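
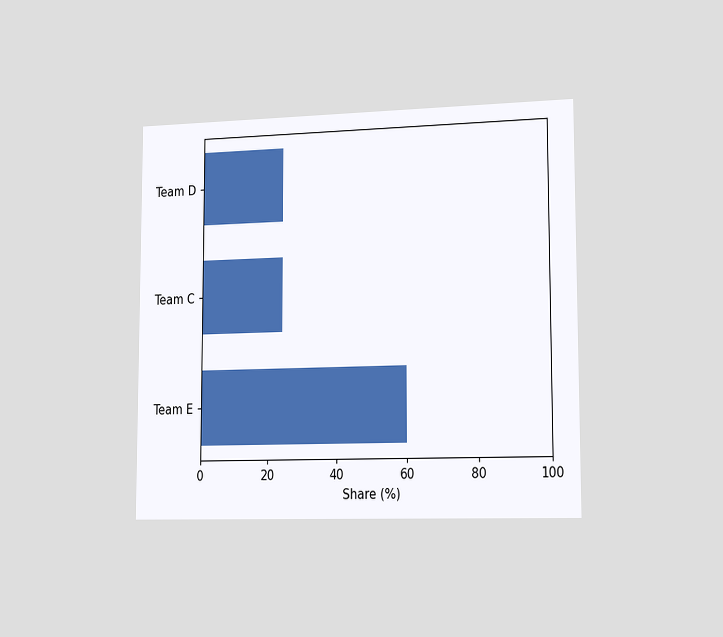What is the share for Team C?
The chart is viewed slightly from the right. Reading along the chart's x-axis, the Team C bar reaches 24%.

24%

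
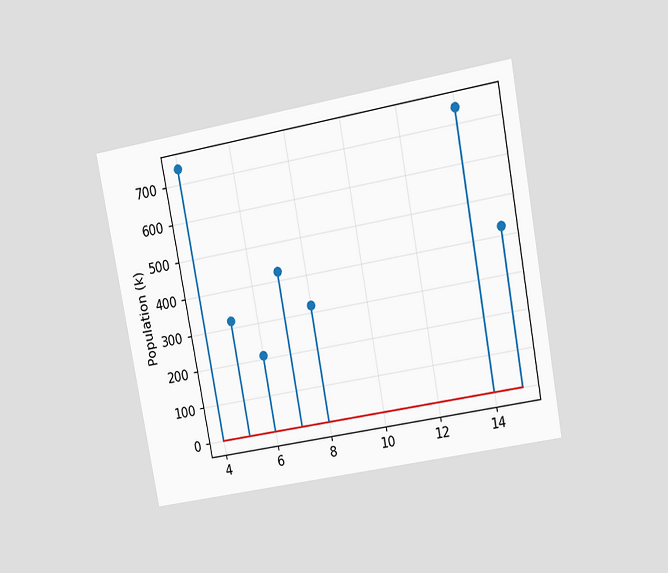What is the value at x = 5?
318k

The chart is tilted about 10° counter-clockwise and viewed at a slight angle. The stem at x=5 reaches 318k.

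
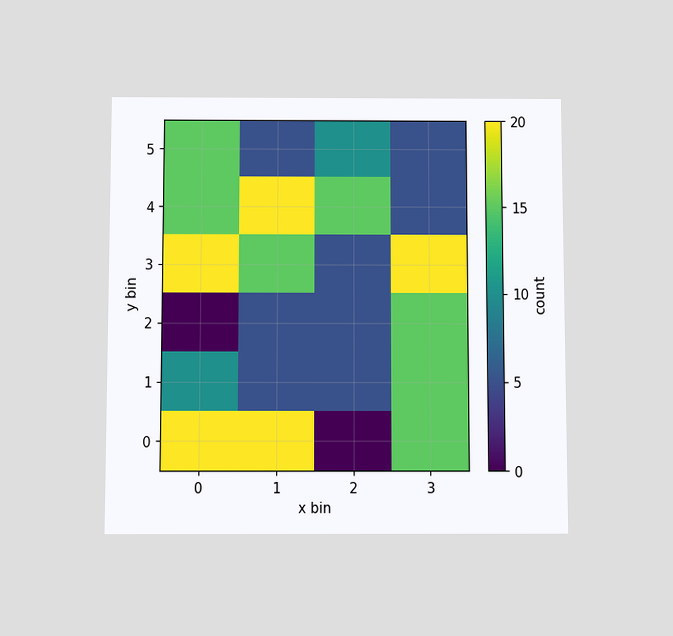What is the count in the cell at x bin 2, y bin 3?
5

The chart is viewed slightly from below. Matching the cell (2, 3) against the colorbar gives 5.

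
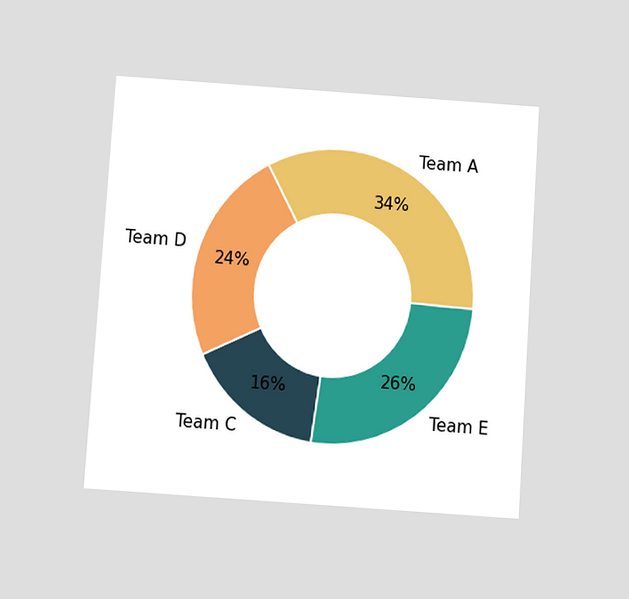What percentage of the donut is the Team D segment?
24%

The chart is tilted about 4° clockwise and viewed slightly from below. The Team D segment takes up 24% of the ring.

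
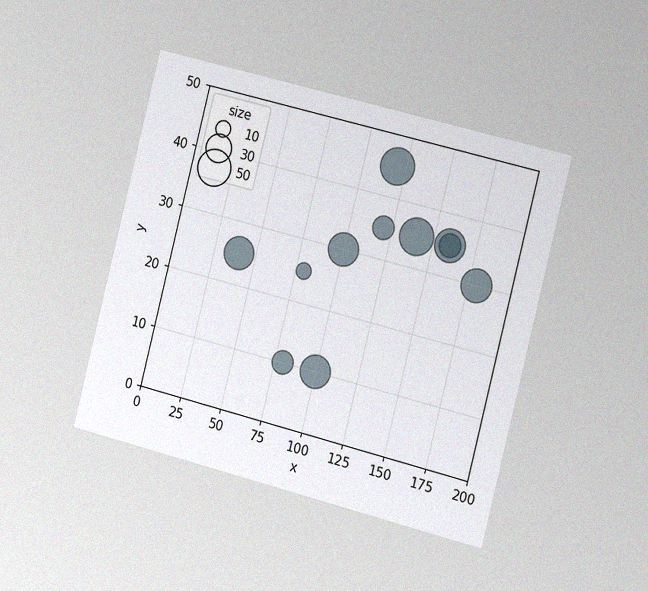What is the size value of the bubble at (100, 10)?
40

The chart is tilted about 14° clockwise and viewed slightly from the right, with some photo noise. Matching the bubble at (100, 10) against the size legend gives 40.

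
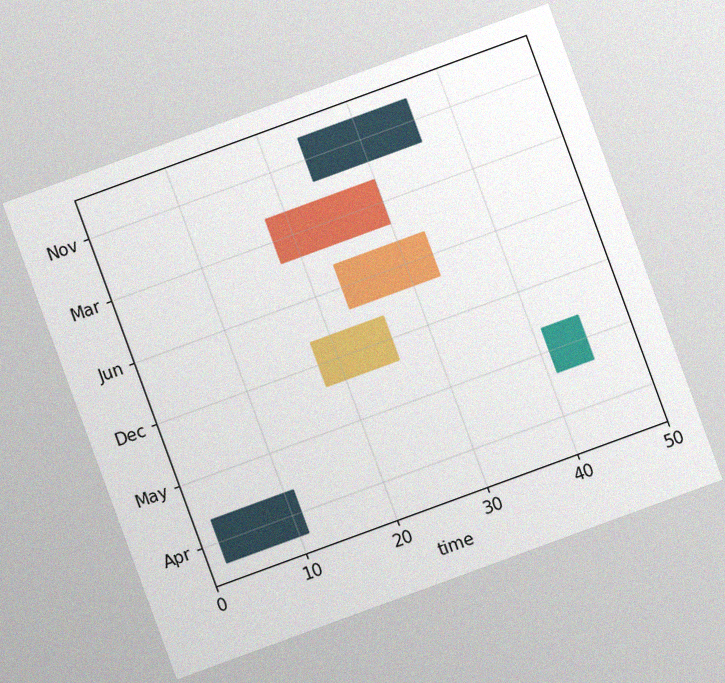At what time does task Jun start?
23

The chart is tilted about 20° counter-clockwise, with some photo noise. The Jun bar begins at t=23.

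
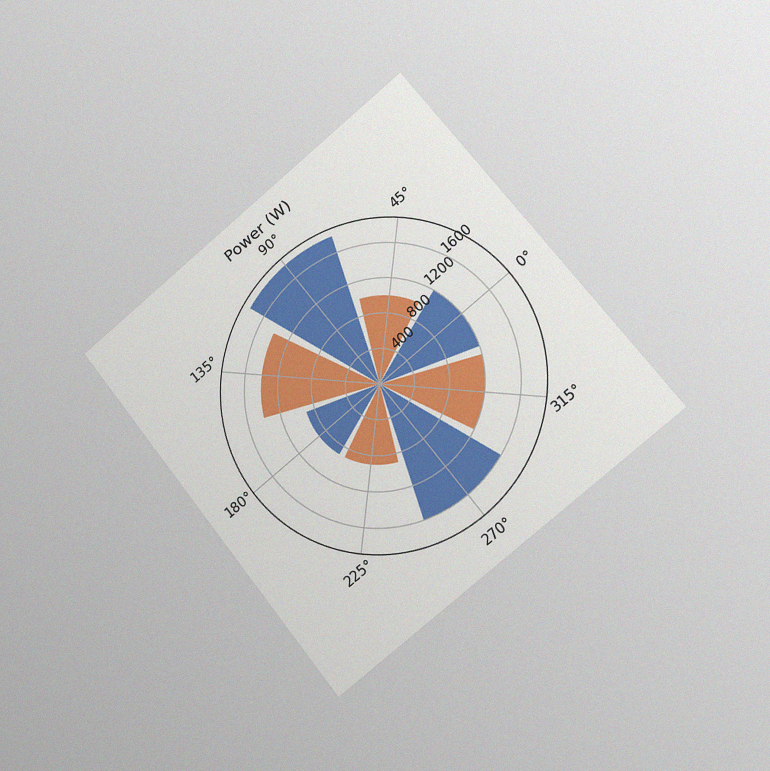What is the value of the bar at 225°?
The chart is tilted about 39° counter-clockwise and viewed slightly from the right, with some photo noise. The bar at 225° reaches 900W on the radial axis.

900W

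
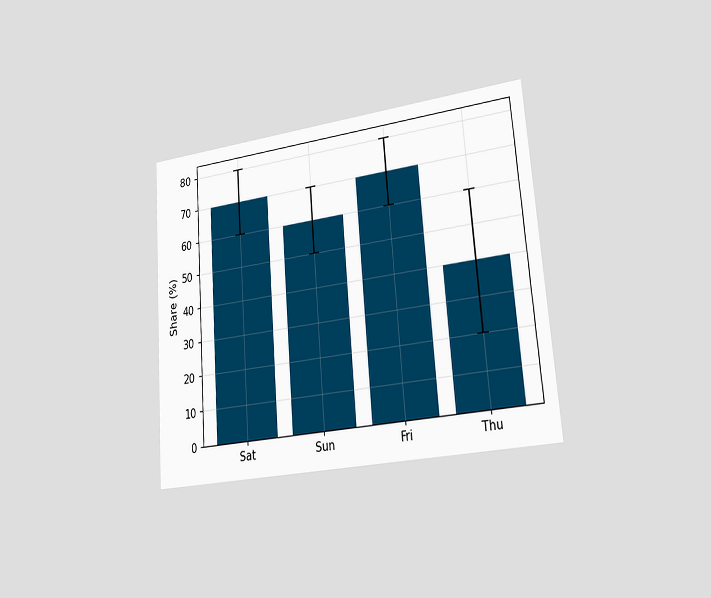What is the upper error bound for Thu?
The chart is tilted about 4° counter-clockwise and viewed slightly from the right. The Thu bar's upper whisker reaches 60%.

60%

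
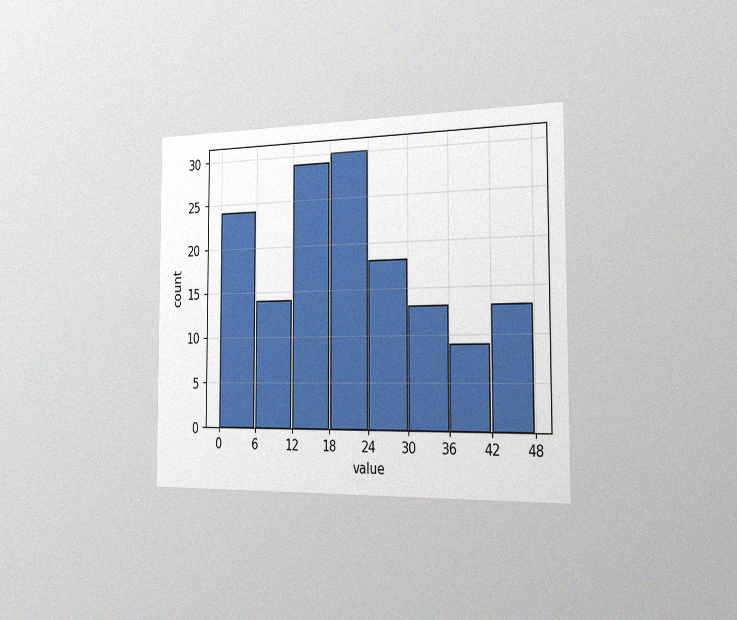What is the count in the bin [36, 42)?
The chart is viewed slightly from the right, with some photo noise. The [36, 42) bin has height 9.

9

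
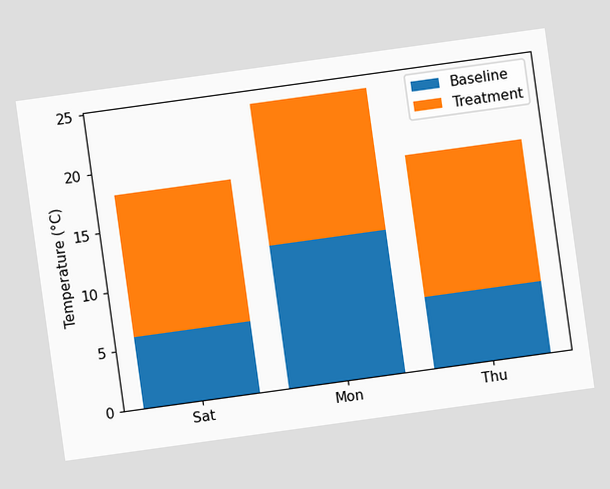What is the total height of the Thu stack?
18°C

The chart is tilted about 8° counter-clockwise. The Thu stack's top reaches 18°C on the y-axis.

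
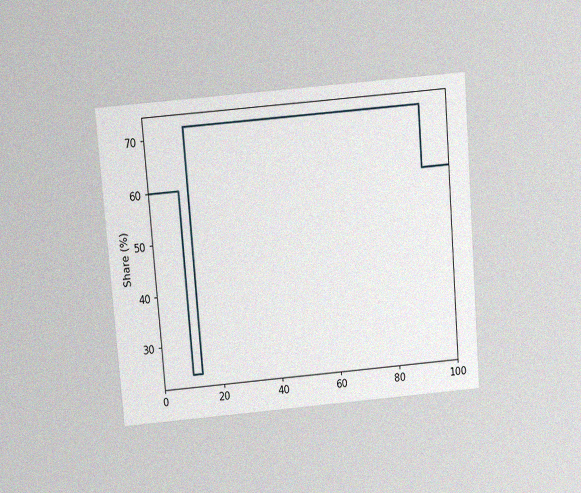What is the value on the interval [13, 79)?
72%

The chart is tilted about 5° counter-clockwise and viewed slightly from above, with some photo noise. On [13, 79) the step sits at 72%.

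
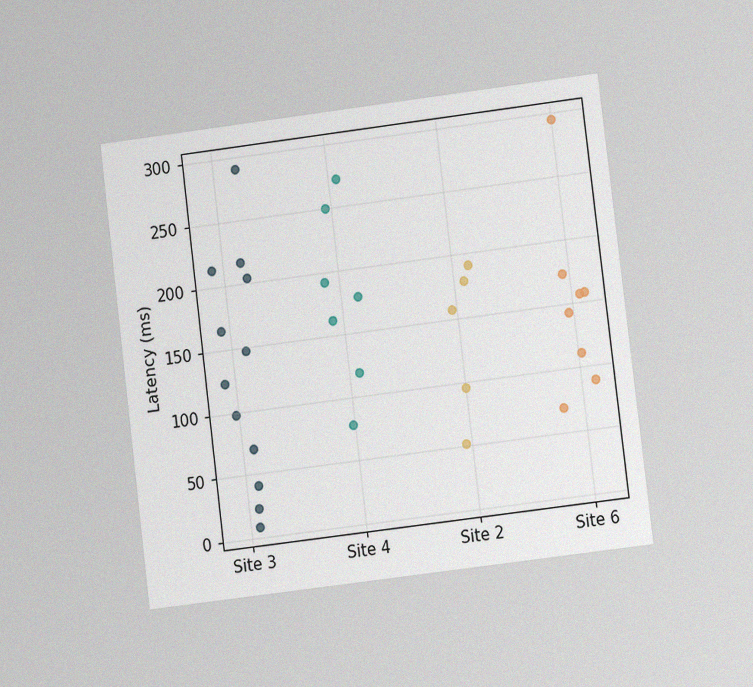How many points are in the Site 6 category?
8

The chart is tilted about 7° counter-clockwise and viewed at a slight angle, with some photo noise. Counting the markers in the Site 6 column gives 8.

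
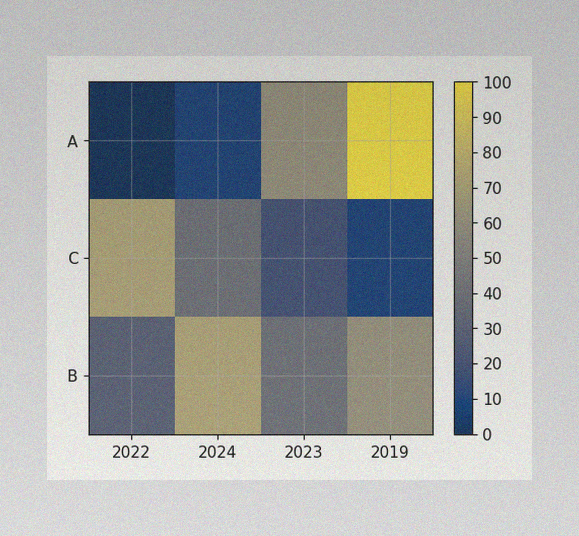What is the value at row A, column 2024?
10

The image has some photo noise and uneven lighting. Matching cell (A, 2024) against the colorbar gives 10.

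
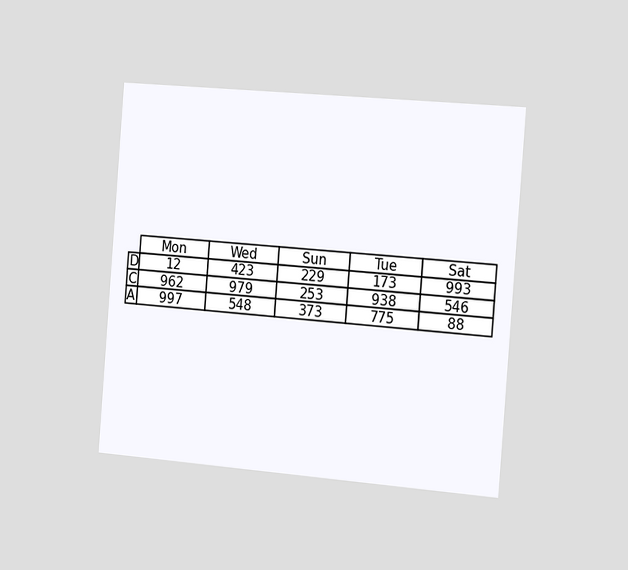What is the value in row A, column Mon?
The chart is tilted about 5° clockwise and viewed slightly from the right. The (A, Mon) cell reads 997.

997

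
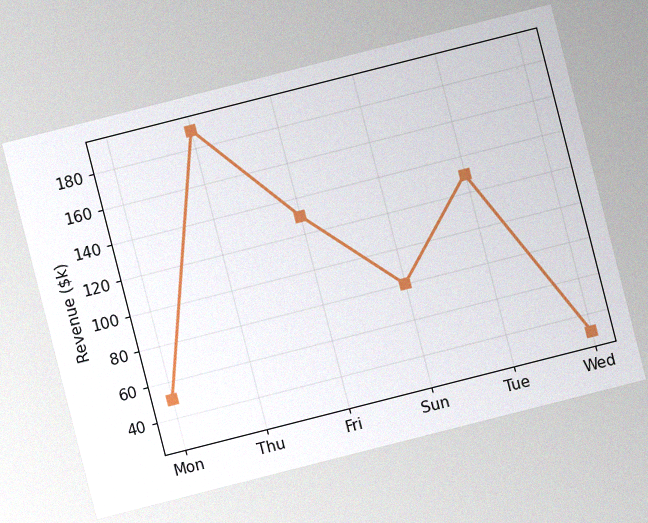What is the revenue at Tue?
The chart is tilted about 14° counter-clockwise, with some photo noise. At Tue, the line is at $130k.

$130k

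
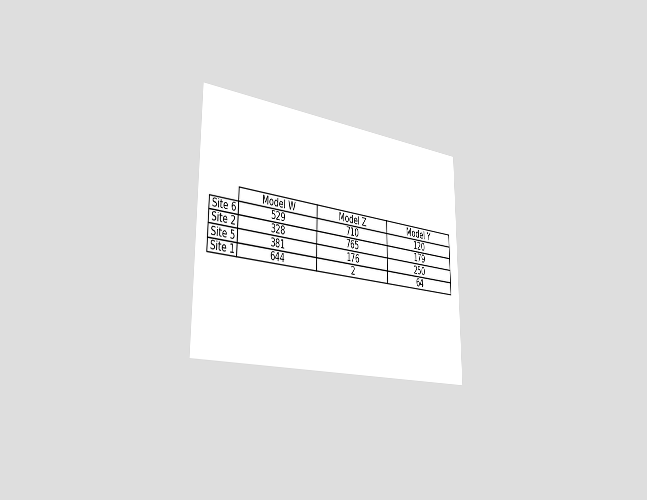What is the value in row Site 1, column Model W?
644

The chart is viewed slightly from the left. The (Site 1, Model W) cell reads 644.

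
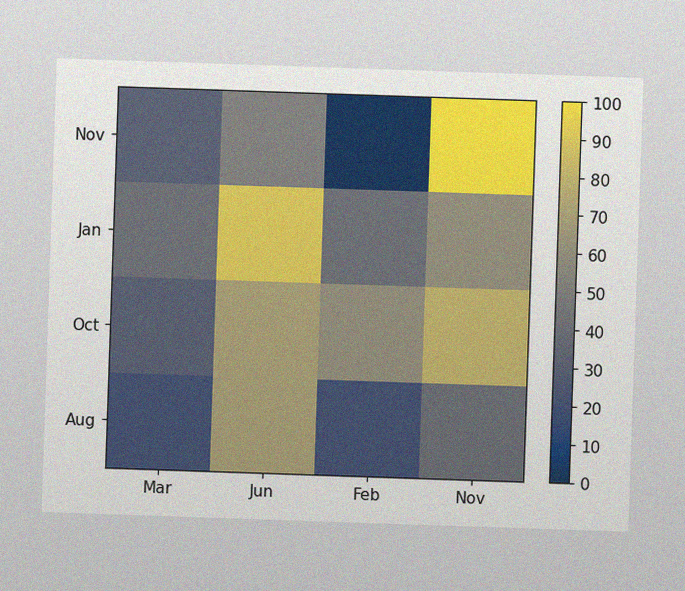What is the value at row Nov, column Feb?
0

The image has some photo noise and uneven lighting. Matching cell (Nov, Feb) against the colorbar gives 0.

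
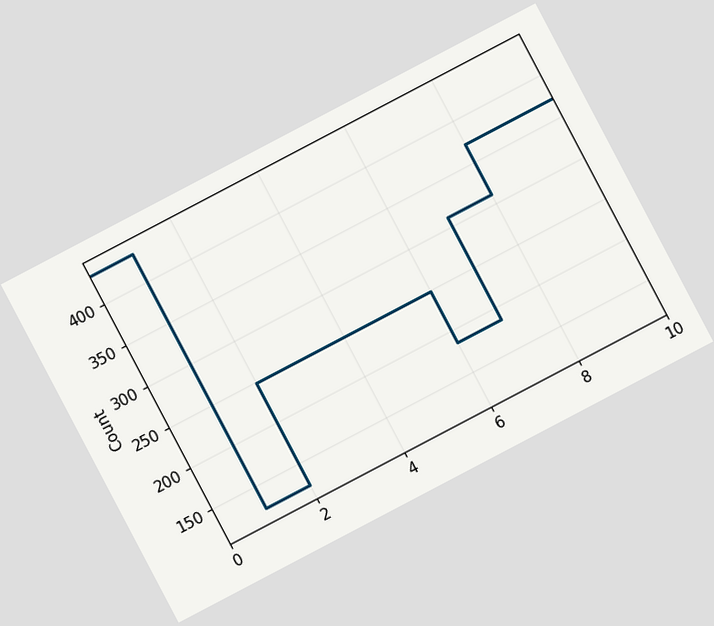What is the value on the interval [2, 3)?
248

The chart is tilted about 28° counter-clockwise. On [2, 3) the step sits at 248.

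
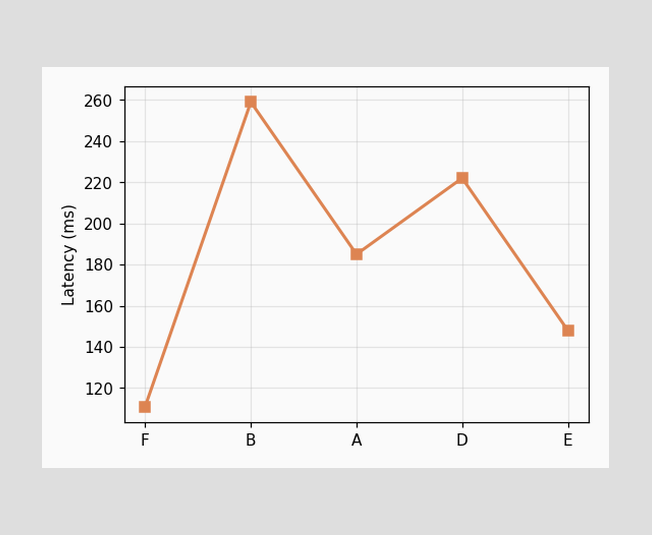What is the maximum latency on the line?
259ms

The highest point is at B, and reading across to the y-axis gives 259ms.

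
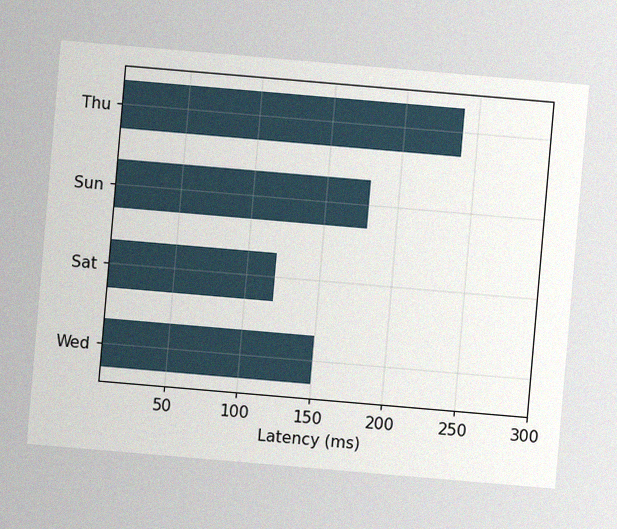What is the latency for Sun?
180ms

The chart is tilted about 5° clockwise, with some photo noise. Reading along the chart's x-axis, the Sun bar reaches 180ms.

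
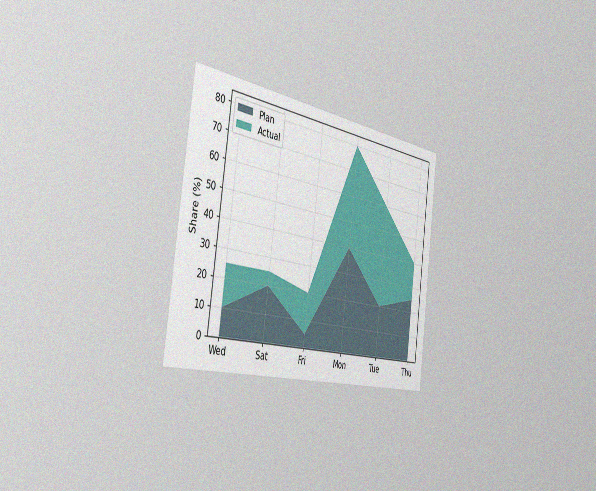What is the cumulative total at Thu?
The chart is tilted about 8° clockwise and viewed slightly from the left, with some photo noise. The stacked total at Thu reaches 40%.

40%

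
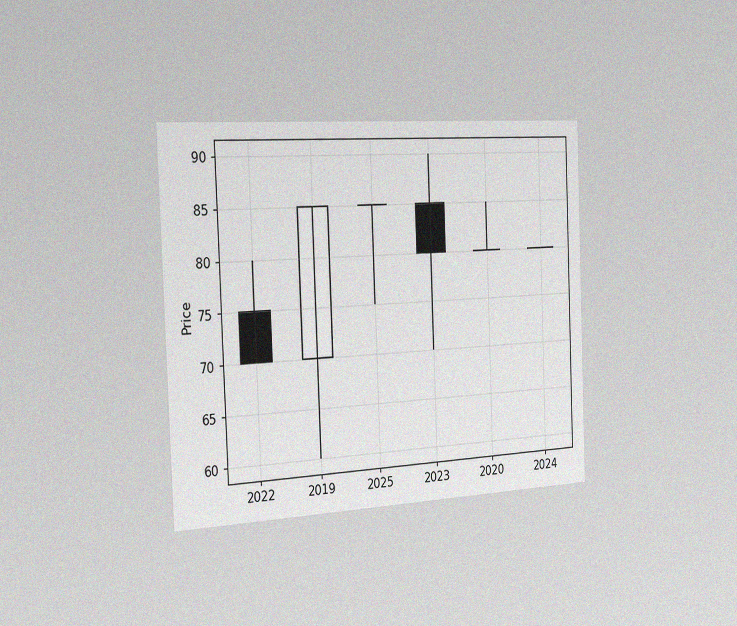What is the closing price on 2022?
The chart is tilted about 2° counter-clockwise and viewed slightly from the left, with some photo noise. The 2022 candle closes at 70.

70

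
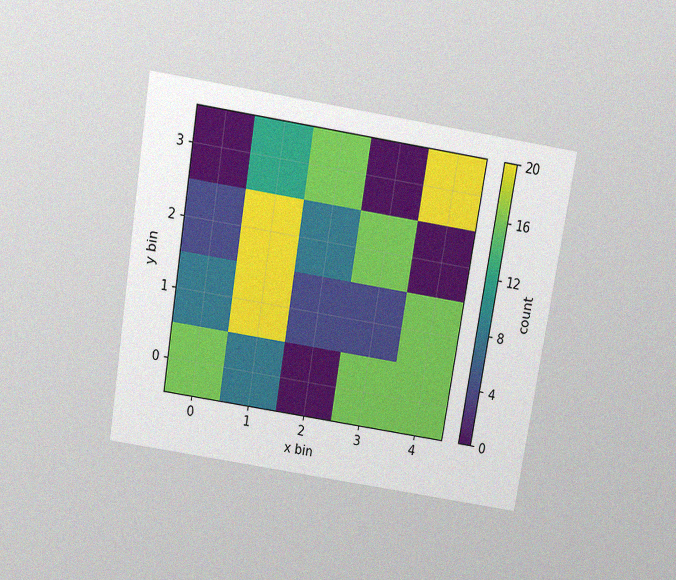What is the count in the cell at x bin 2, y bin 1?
The chart is tilted about 9° clockwise and viewed slightly from above, with some photo noise. Matching the cell (2, 1) against the colorbar gives 4.

4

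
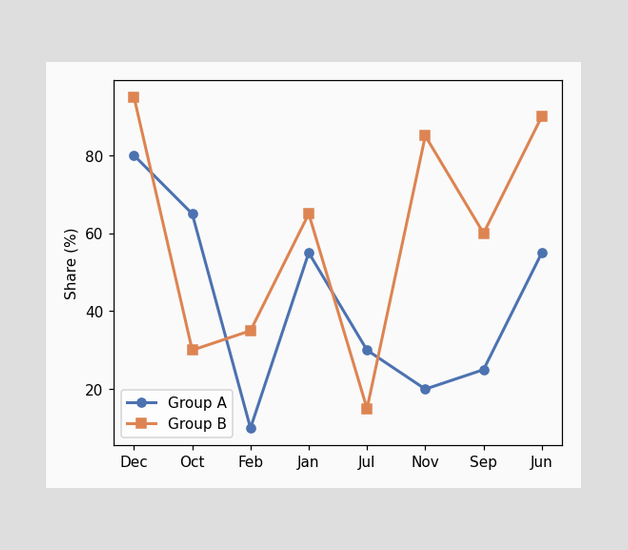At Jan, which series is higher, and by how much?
At Jan, Group B sits above the other line by 10%.

Group B, by 10%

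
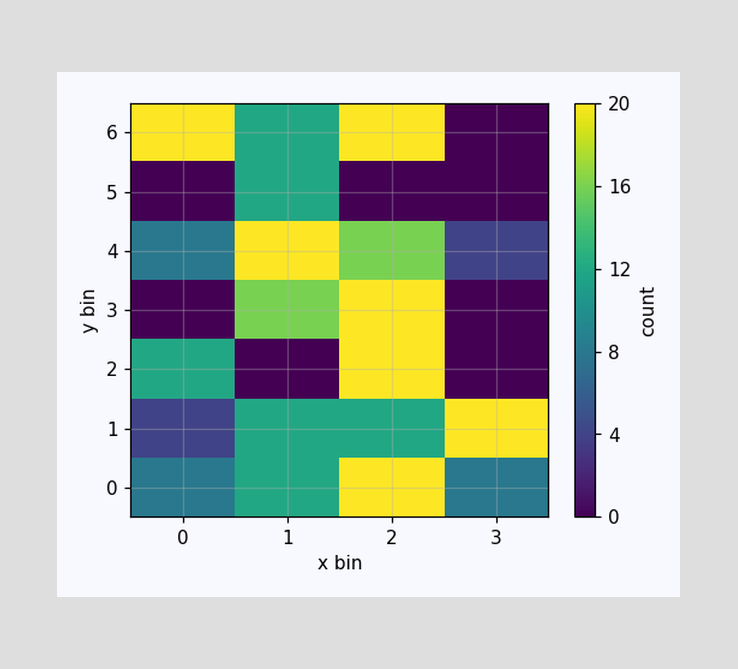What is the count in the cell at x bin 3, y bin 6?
Matching the cell (3, 6) against the colorbar gives 0.

0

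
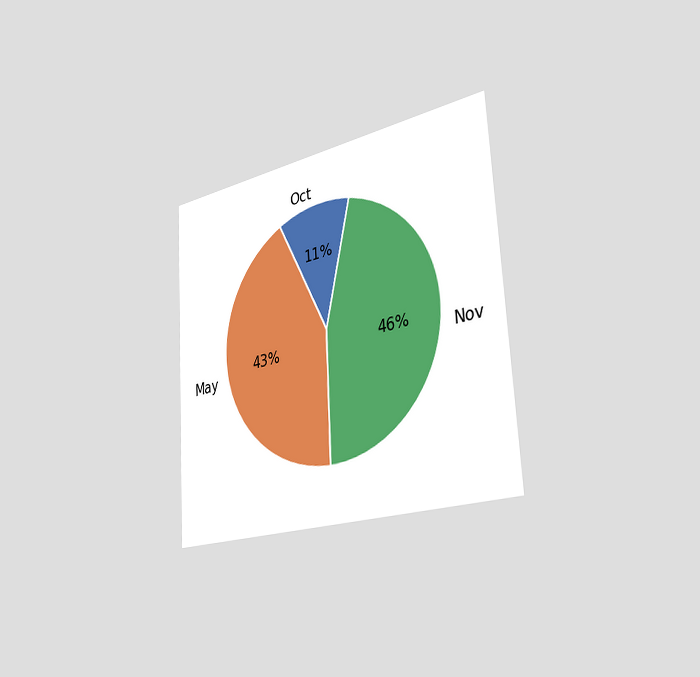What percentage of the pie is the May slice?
The chart is tilted about 3° counter-clockwise and viewed slightly from the right. The May slice takes up 43% of the pie.

43%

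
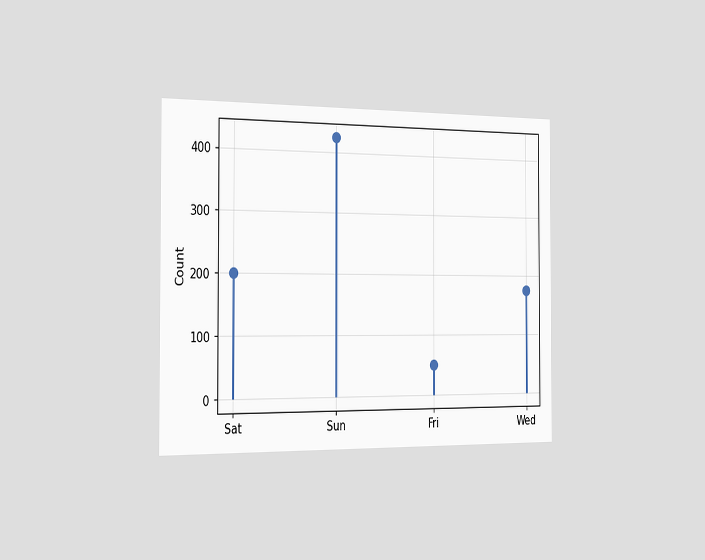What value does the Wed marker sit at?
175

The chart is viewed slightly from the left. The Wed marker sits at 175.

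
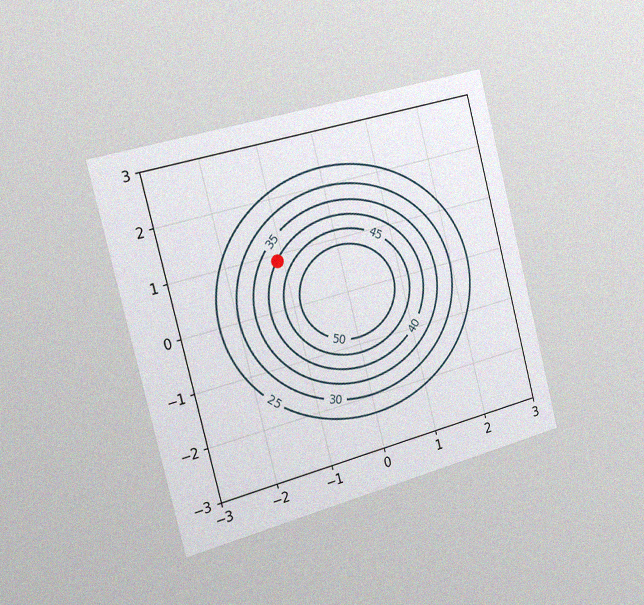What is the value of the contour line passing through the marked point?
40

The chart is tilted about 14° counter-clockwise and viewed slightly from the left, with some photo noise. The marked point sits on the contour labelled 40.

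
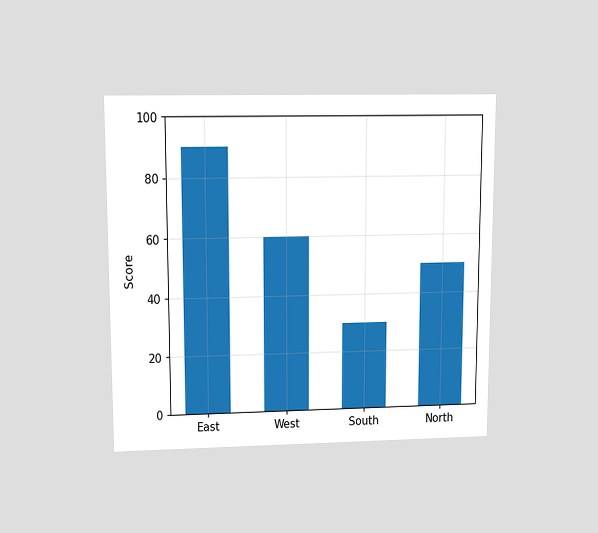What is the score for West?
60

The chart is viewed slightly from above. Reading along the chart's y-axis, the West bar reaches 60.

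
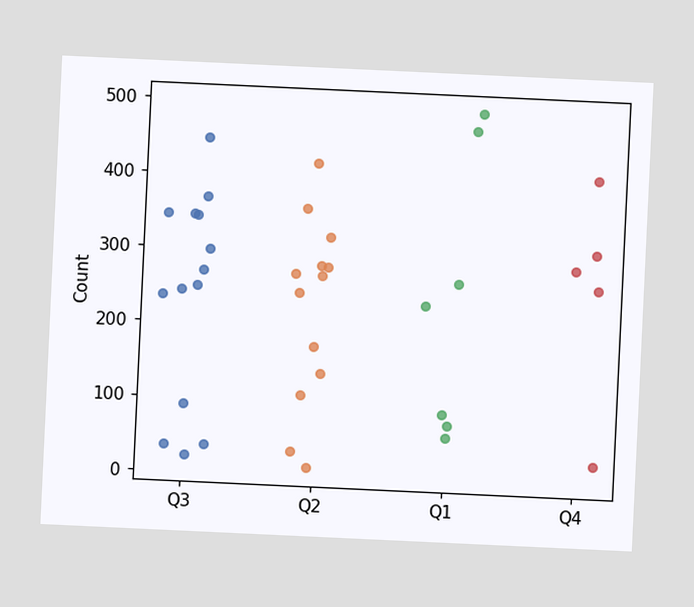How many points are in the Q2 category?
The chart is tilted about 3° clockwise. Counting the markers in the Q2 column gives 13.

13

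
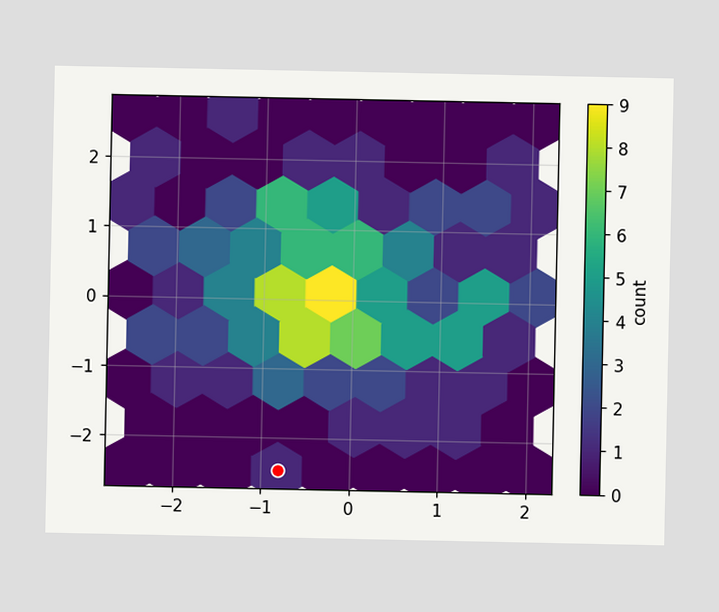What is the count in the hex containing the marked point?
The marked hex reads 1 on the colorbar.

1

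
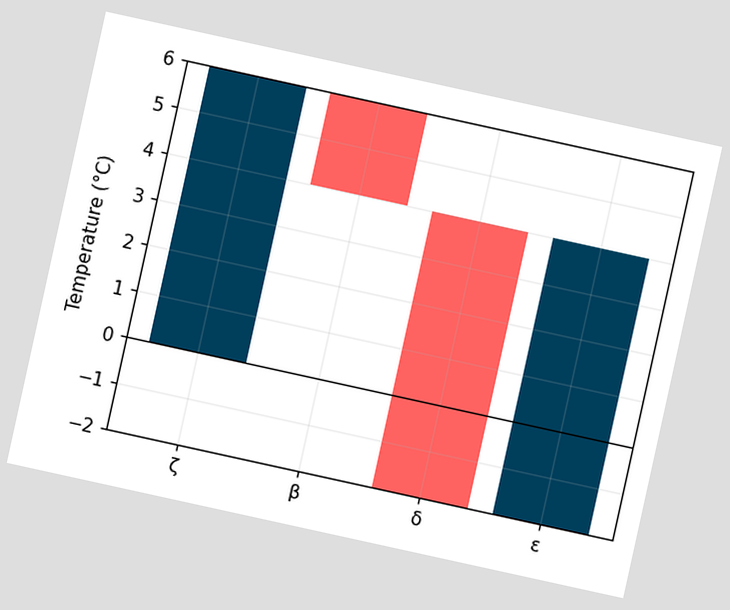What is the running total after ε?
4°C

The chart is tilted about 12° clockwise. After ε the running total reaches 4°C.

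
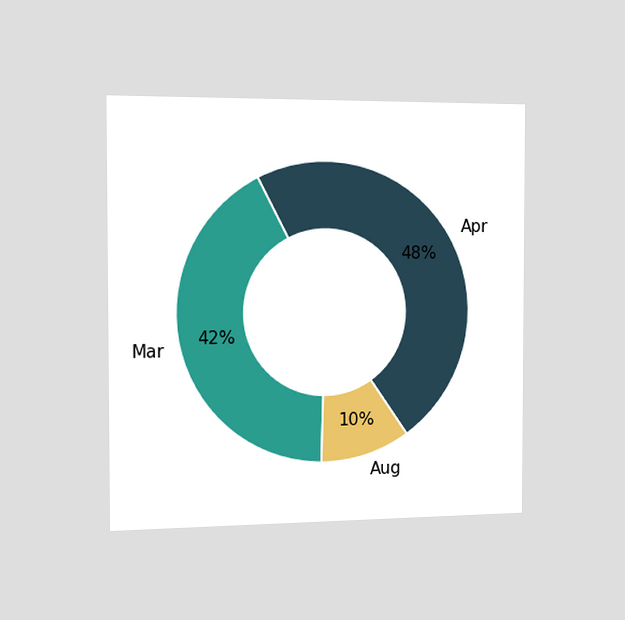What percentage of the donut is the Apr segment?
The chart is viewed slightly from the left. The Apr segment takes up 48% of the ring.

48%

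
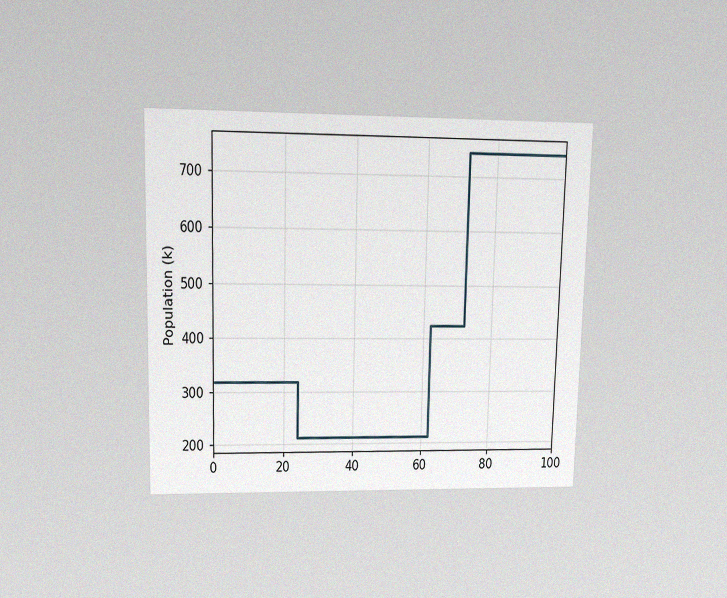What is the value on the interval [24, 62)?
212k

The chart is viewed at a slight angle, with some photo noise. On [24, 62) the step sits at 212k.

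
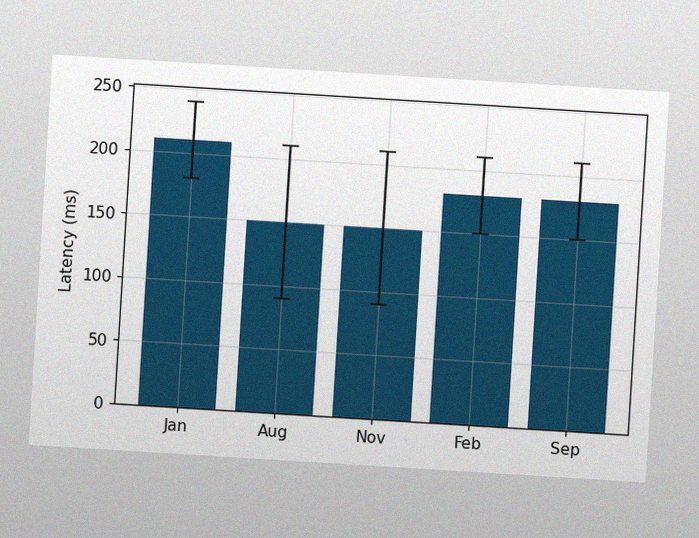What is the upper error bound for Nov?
The chart is tilted about 4° clockwise, with some photo noise. The Nov bar's upper whisker reaches 210ms.

210ms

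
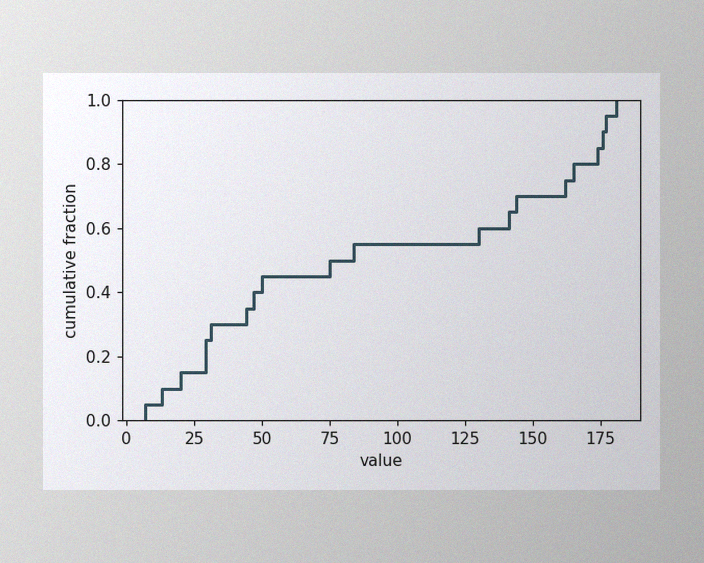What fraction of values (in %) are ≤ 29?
The image has some photo noise and uneven lighting. At x=29 the ECDF step is at 25%.

25%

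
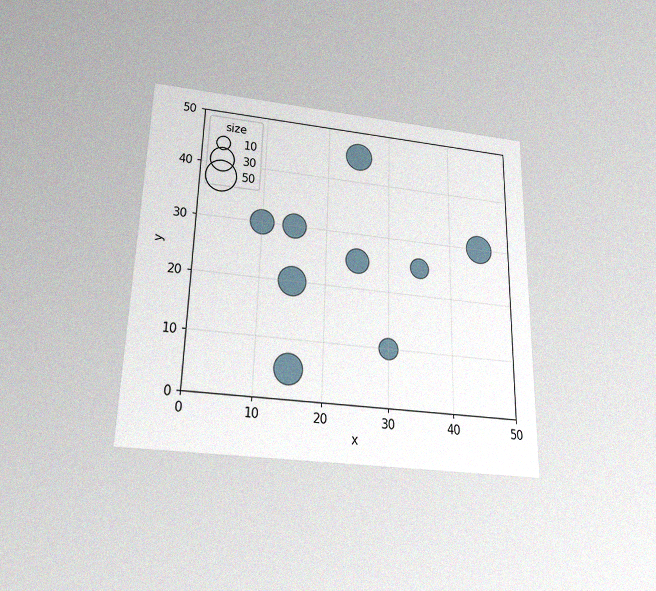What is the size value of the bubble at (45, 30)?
The chart is viewed slightly from below, with some photo noise. Matching the bubble at (45, 30) against the size legend gives 40.

40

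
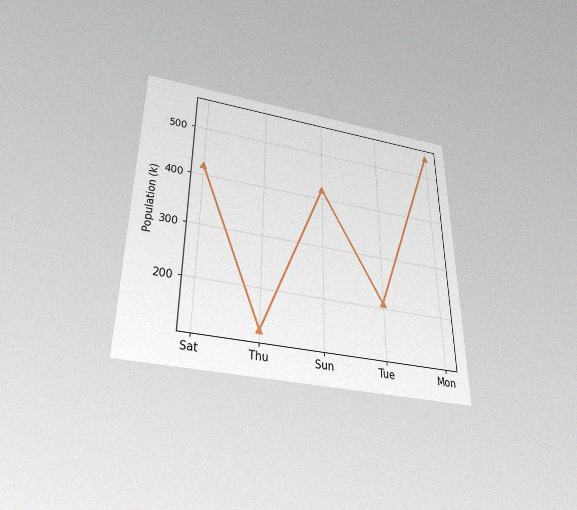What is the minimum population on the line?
The chart is viewed slightly from below, with some photo noise. The lowest point is at Thu, and reading across to the y-axis gives 126k.

126k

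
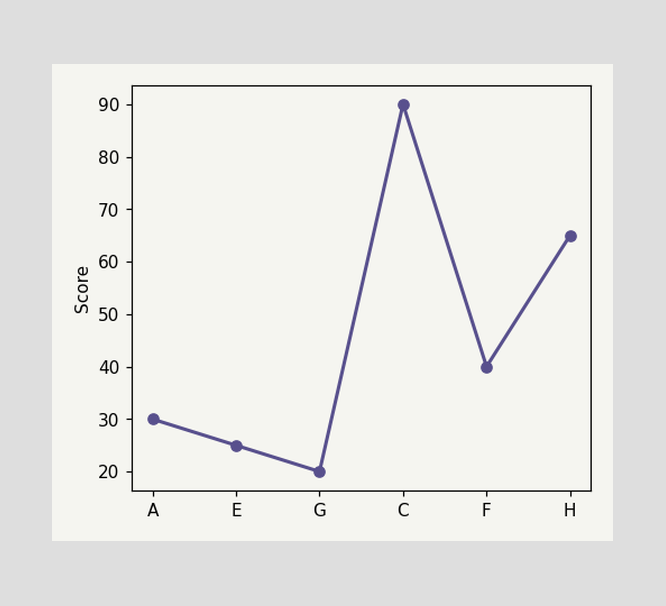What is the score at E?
25

At E, the line is at 25.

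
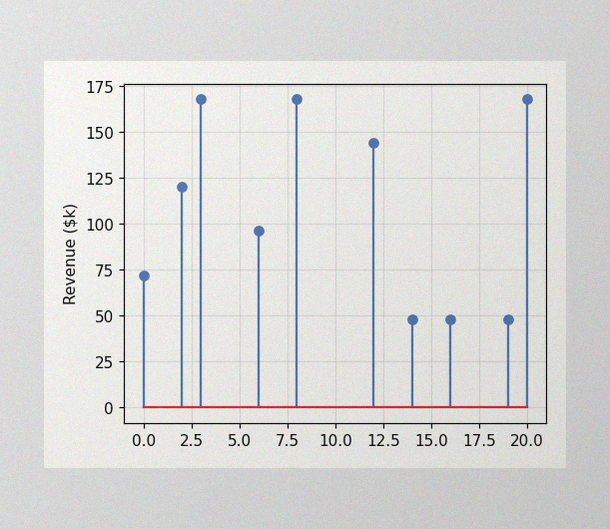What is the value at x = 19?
The image has some photo noise and uneven lighting. The stem at x=19 reaches $48k.

$48k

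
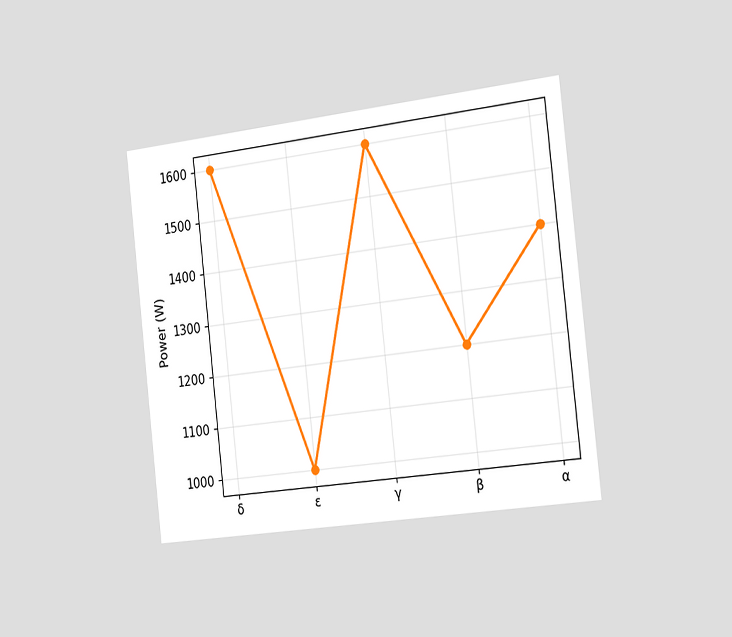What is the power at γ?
The chart is tilted about 6° counter-clockwise and viewed slightly from the right. At γ, the line is at 1600W.

1600W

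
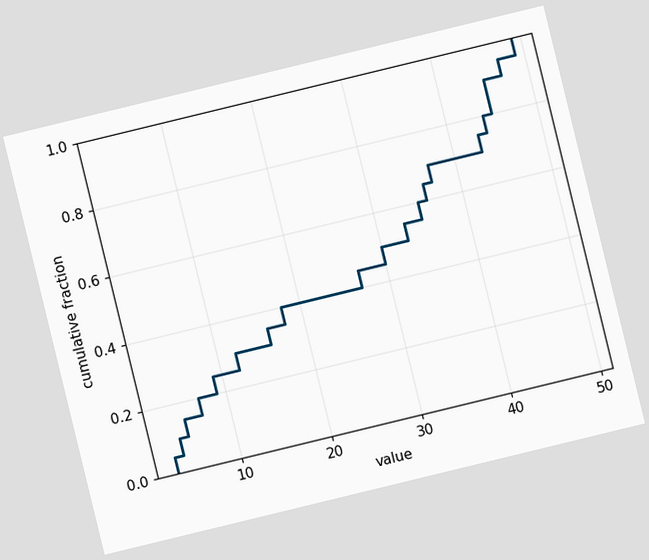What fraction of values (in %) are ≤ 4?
The chart is tilted about 14° counter-clockwise. At x=4 the ECDF step is at 10%.

10%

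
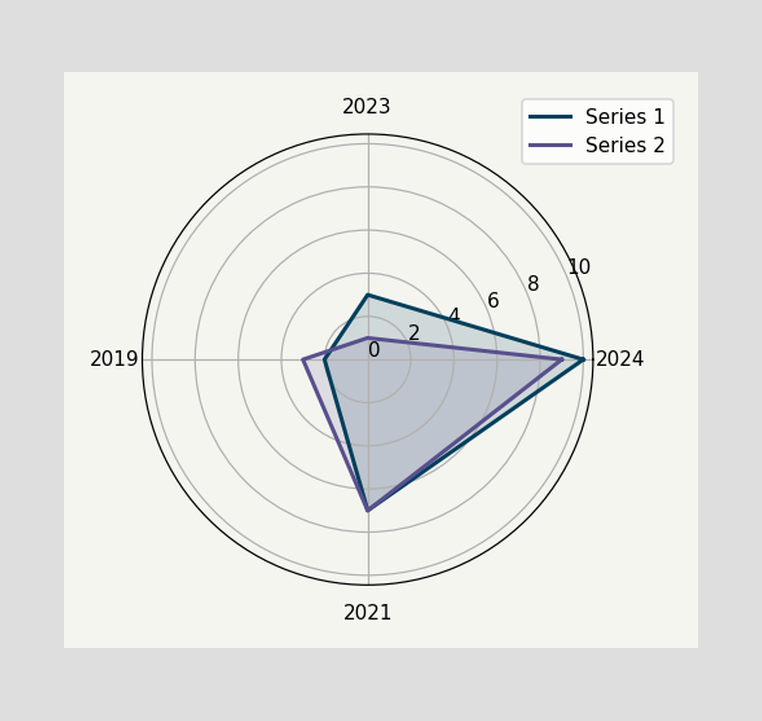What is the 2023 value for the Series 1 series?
On the 2023 axis, Series 1 reaches 3.

3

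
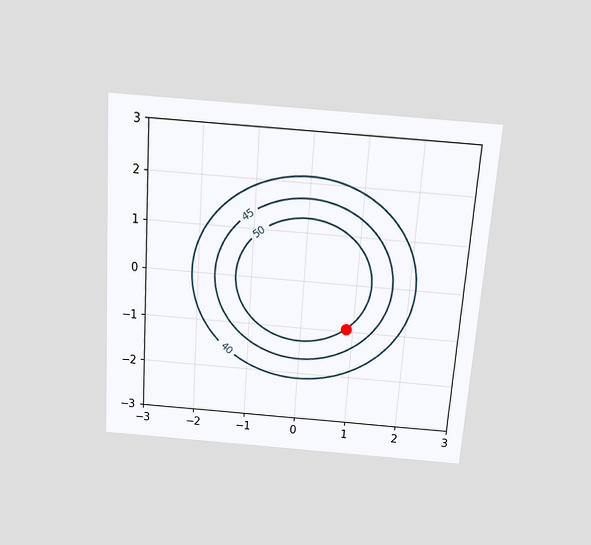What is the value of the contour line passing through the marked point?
50

The chart is tilted about 4° clockwise and viewed slightly from above. The marked point sits on the contour labelled 50.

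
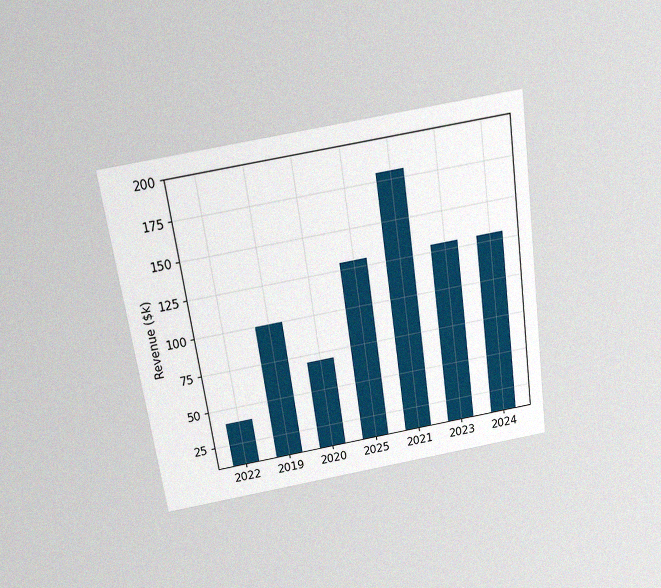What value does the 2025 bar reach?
The chart is tilted about 8° counter-clockwise and viewed slightly from above, with some photo noise. Reading along the chart's y-axis, the 2025 bar reaches $130k.

$130k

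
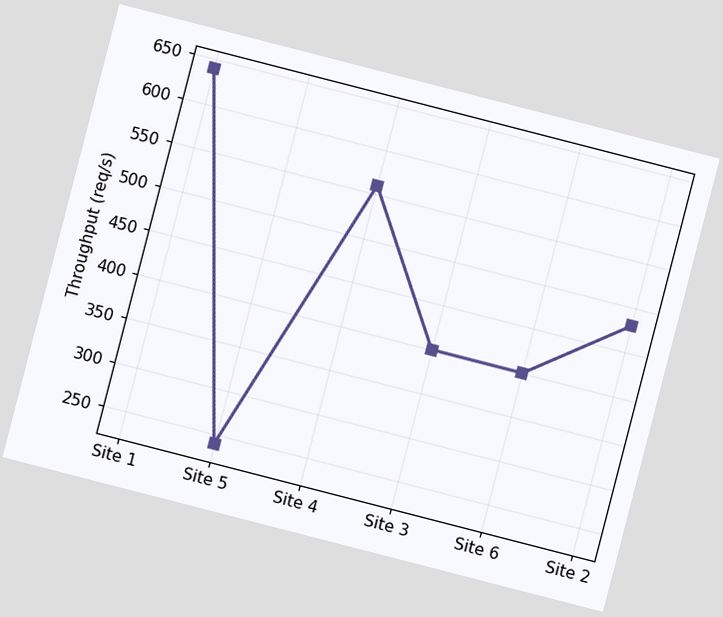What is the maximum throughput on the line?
The chart is tilted about 14° clockwise. The highest point is at Site 1, and reading across to the y-axis gives 640req/s.

640req/s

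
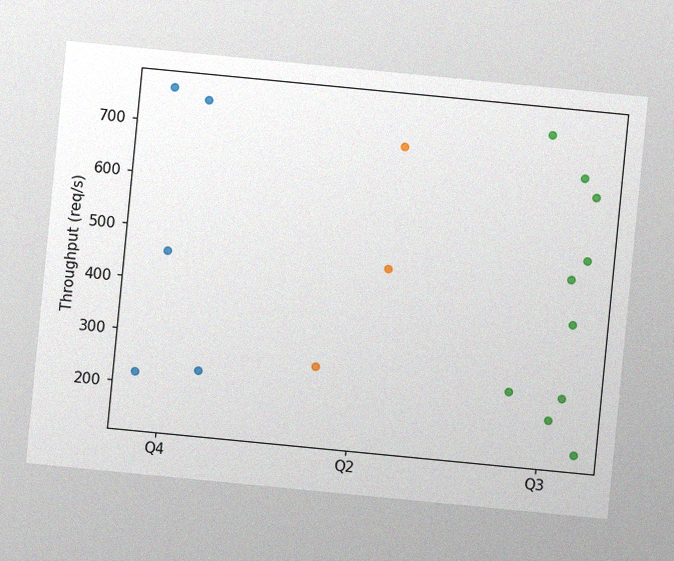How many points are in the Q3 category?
10

The chart is tilted about 6° clockwise, with some photo noise. Counting the markers in the Q3 column gives 10.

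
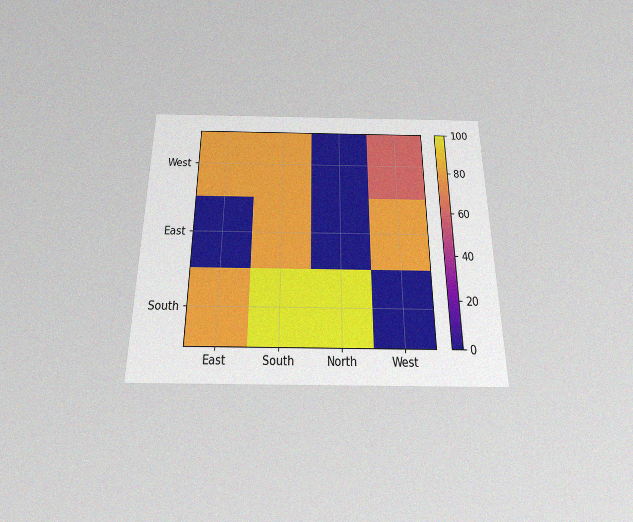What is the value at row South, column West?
The chart is viewed slightly from below, with some photo noise. Matching cell (South, West) against the colorbar gives 0.

0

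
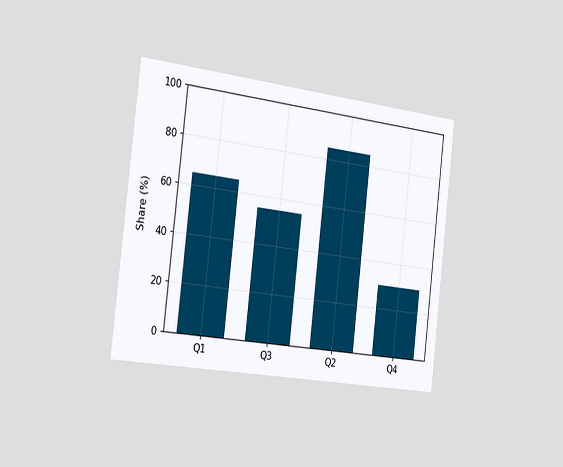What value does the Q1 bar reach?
65%

The chart is tilted about 7° clockwise and viewed slightly from the left. Reading along the chart's y-axis, the Q1 bar reaches 65%.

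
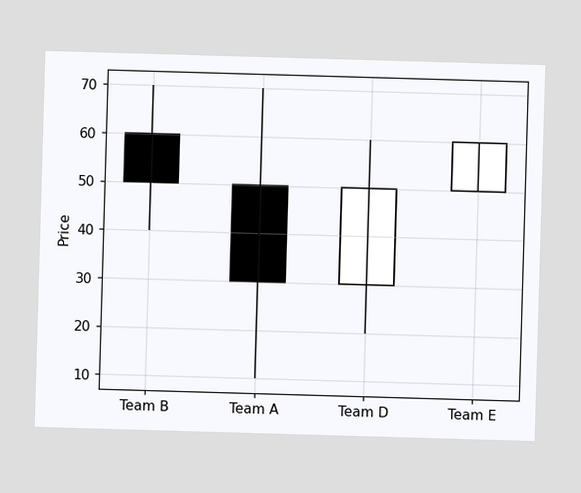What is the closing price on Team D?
The Team D candle closes at 50.

50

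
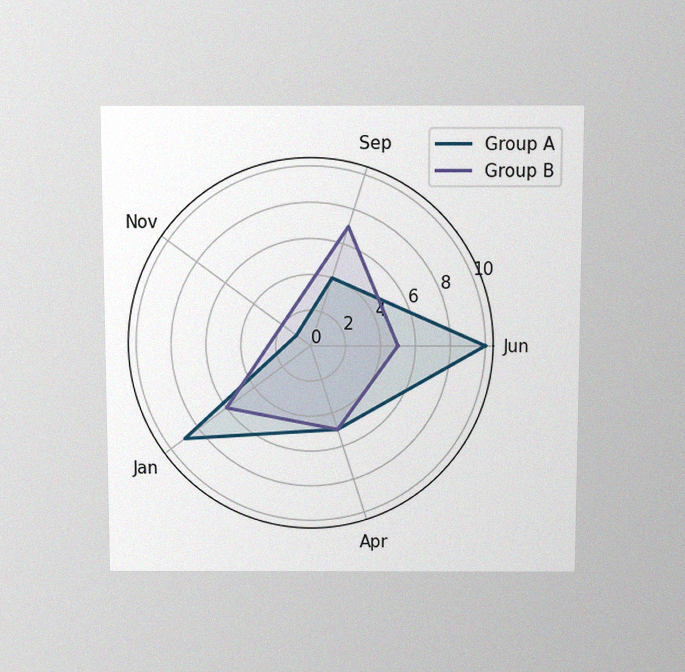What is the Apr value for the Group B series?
5

The chart is viewed slightly from above, with some photo noise. On the Apr axis, Group B reaches 5.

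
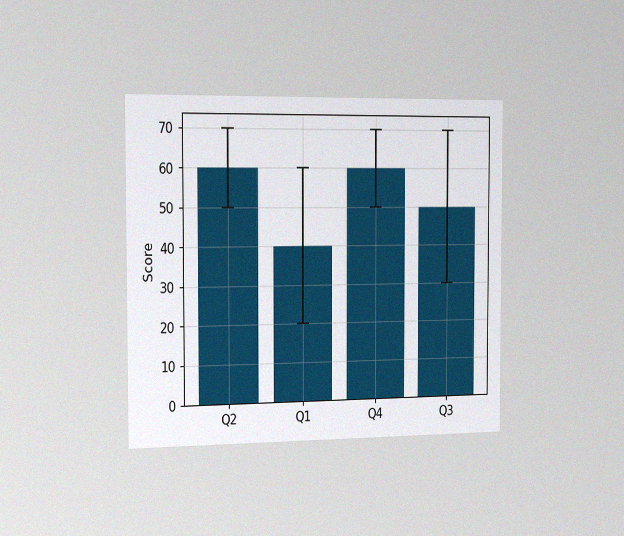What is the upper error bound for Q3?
70

The chart is viewed slightly from the left, with some photo noise. The Q3 bar's upper whisker reaches 70.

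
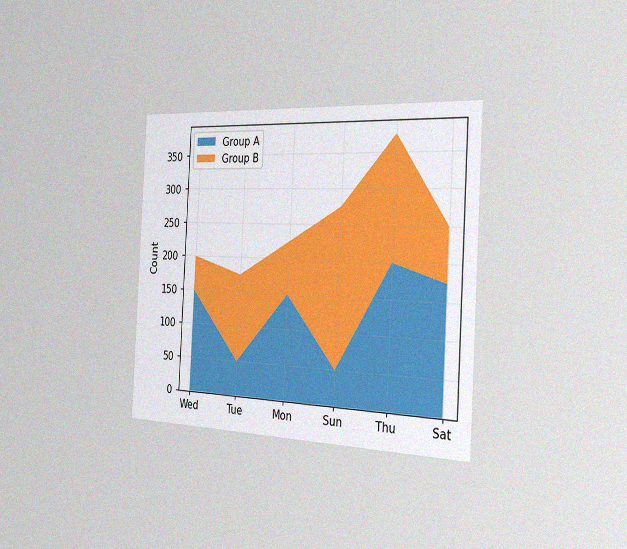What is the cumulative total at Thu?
375

The chart is tilted about 3° clockwise and viewed slightly from the right, with some photo noise. The stacked total at Thu reaches 375.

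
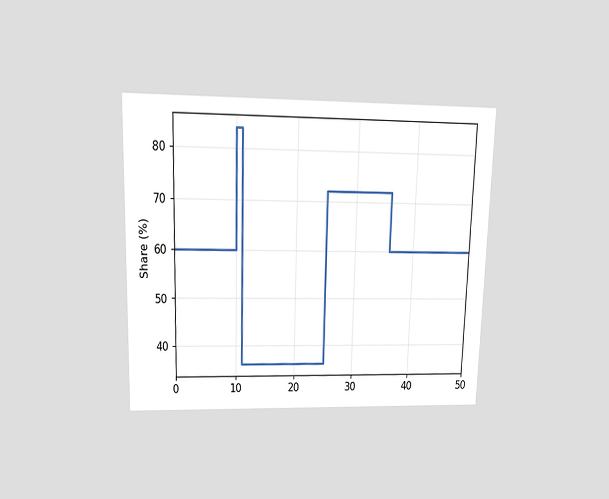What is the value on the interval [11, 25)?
The chart is viewed slightly from above. On [11, 25) the step sits at 36%.

36%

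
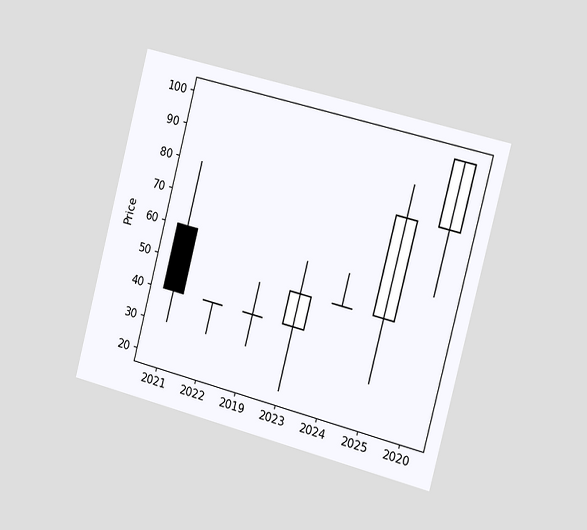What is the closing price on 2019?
The chart is tilted about 14° clockwise and viewed slightly from the right. The 2019 candle closes at 40.

40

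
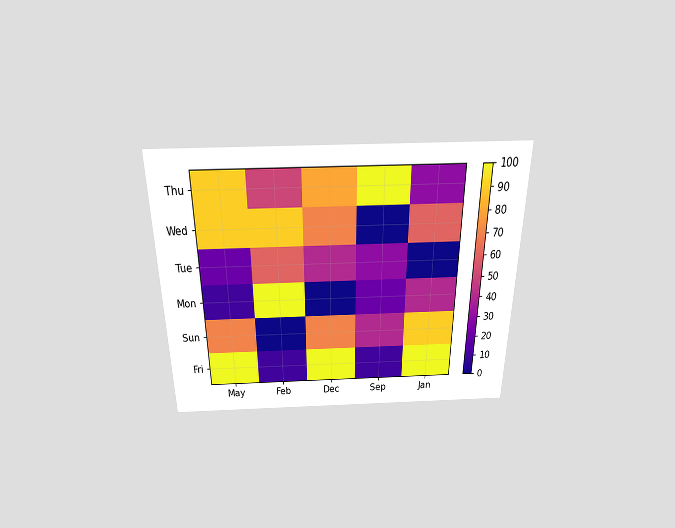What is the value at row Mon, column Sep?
The chart is viewed slightly from above. Matching cell (Mon, Sep) against the colorbar gives 20.

20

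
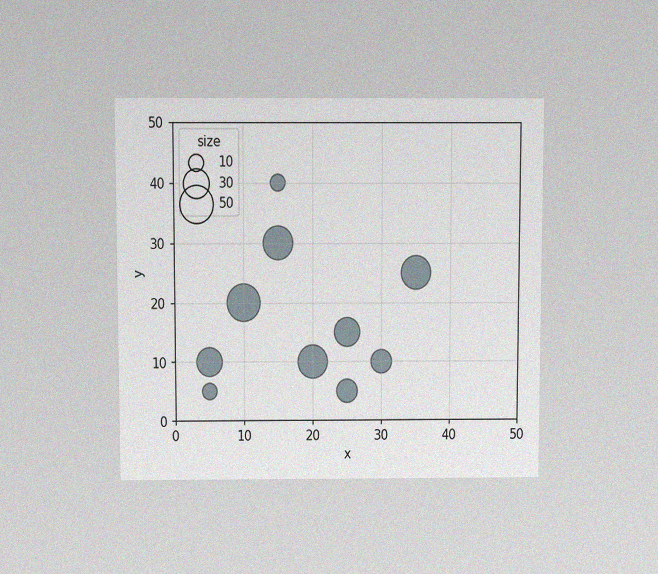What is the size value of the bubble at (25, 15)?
30

The chart is viewed slightly from above, with some photo noise. Matching the bubble at (25, 15) against the size legend gives 30.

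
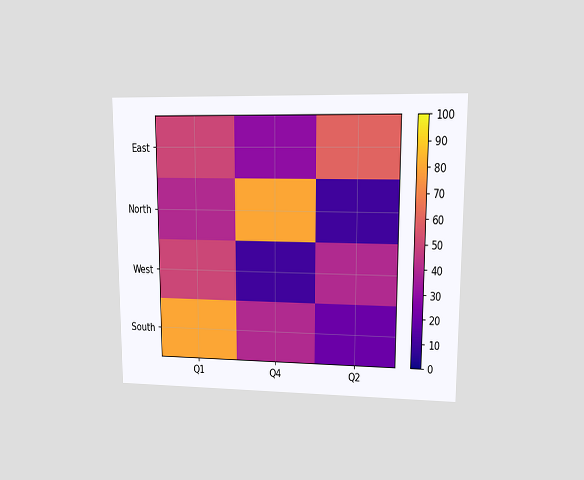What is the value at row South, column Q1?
80

The chart is viewed at a slight angle. Matching cell (South, Q1) against the colorbar gives 80.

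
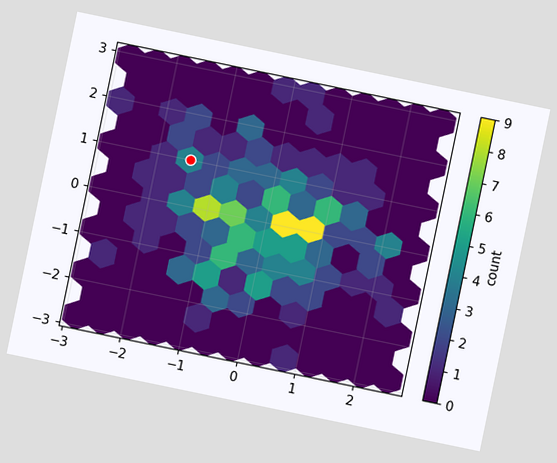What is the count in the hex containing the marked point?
The chart is tilted about 12° clockwise. The marked hex reads 4 on the colorbar.

4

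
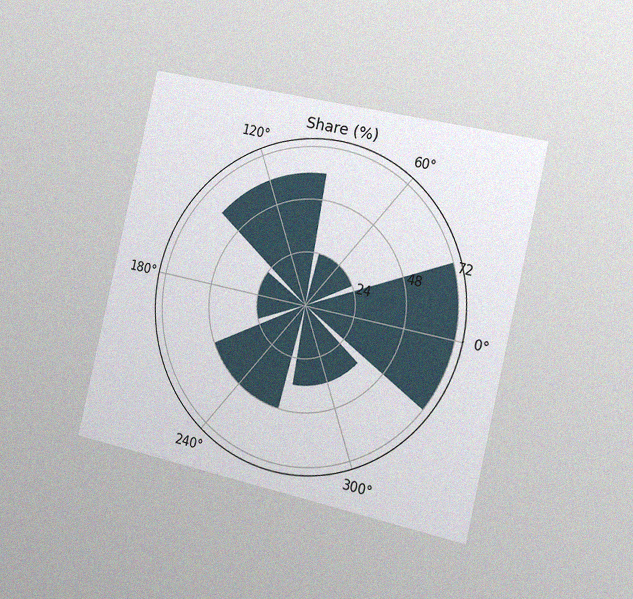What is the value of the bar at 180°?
24%

The chart is tilted about 13° clockwise and viewed slightly from the right, with some photo noise. The bar at 180° reaches 24% on the radial axis.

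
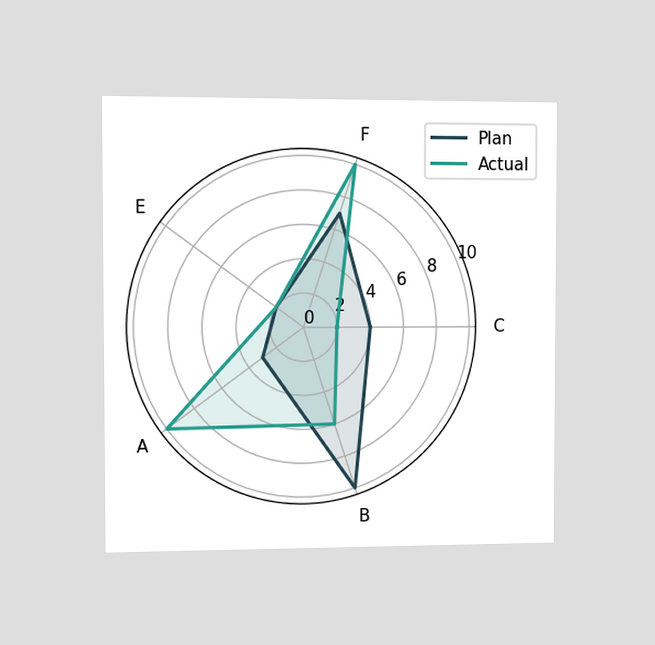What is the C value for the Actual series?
2

The chart is viewed slightly from the left. On the C axis, Actual reaches 2.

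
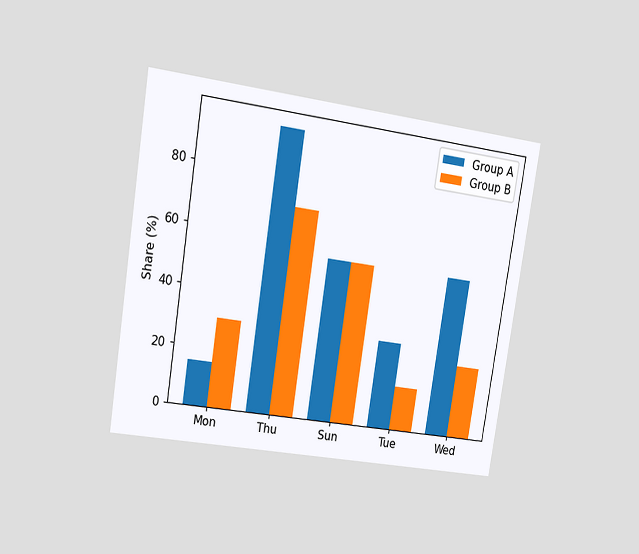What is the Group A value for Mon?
15%

The chart is tilted about 9° clockwise and viewed at a slight angle. The Group A bar at Mon reaches 15% on the y-axis.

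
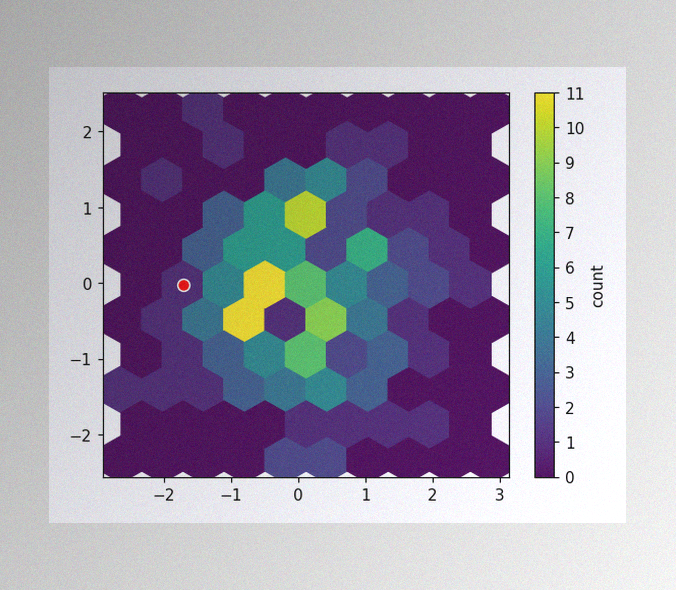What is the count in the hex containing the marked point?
1

The image has some photo noise and uneven lighting. The marked hex reads 1 on the colorbar.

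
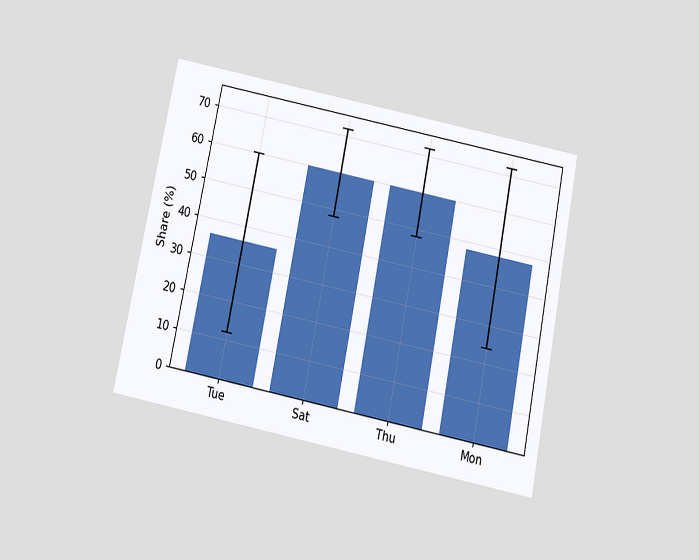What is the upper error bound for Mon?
72%

The chart is tilted about 11° clockwise and viewed slightly from below. The Mon bar's upper whisker reaches 72%.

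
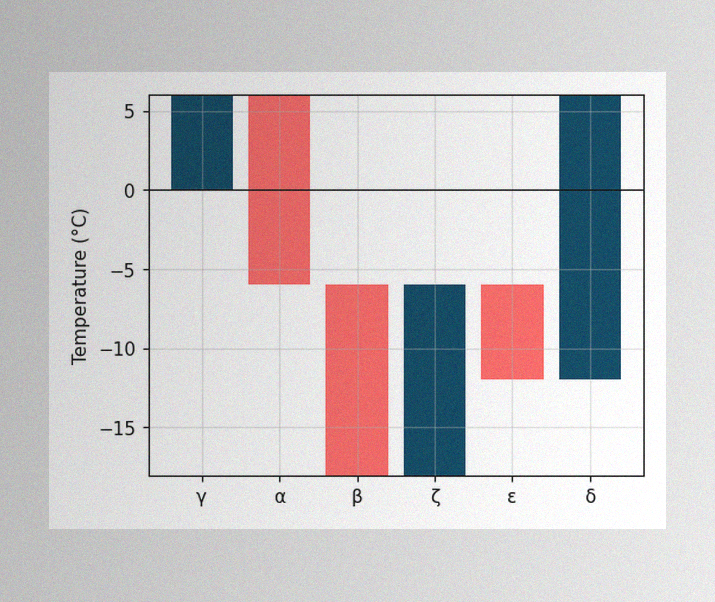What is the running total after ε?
-12°C

The image has some photo noise and uneven lighting. After ε the running total reaches -12°C.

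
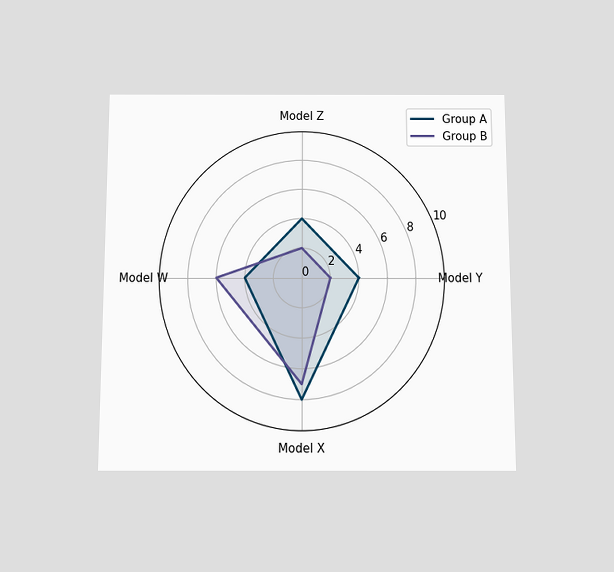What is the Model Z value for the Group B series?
The chart is viewed slightly from below. On the Model Z axis, Group B reaches 2.

2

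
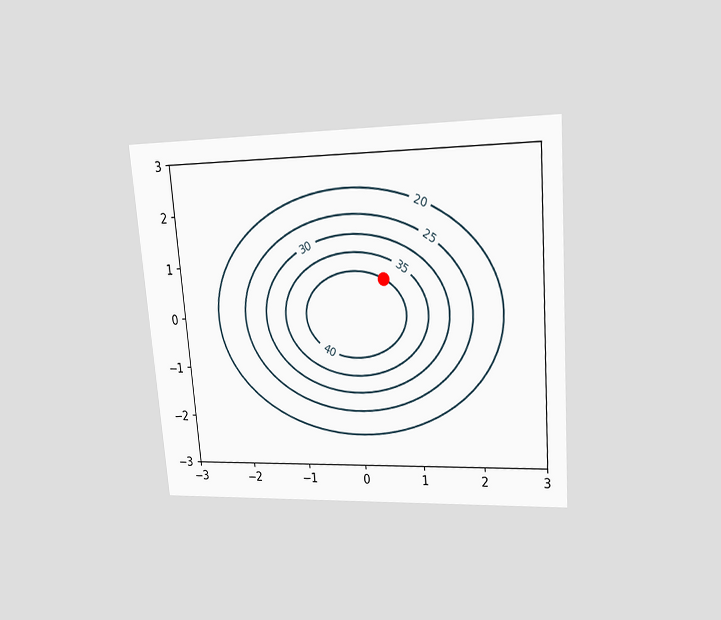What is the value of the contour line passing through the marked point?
The chart is tilted about 5° counter-clockwise and viewed at a slight angle. The marked point sits on the contour labelled 40.

40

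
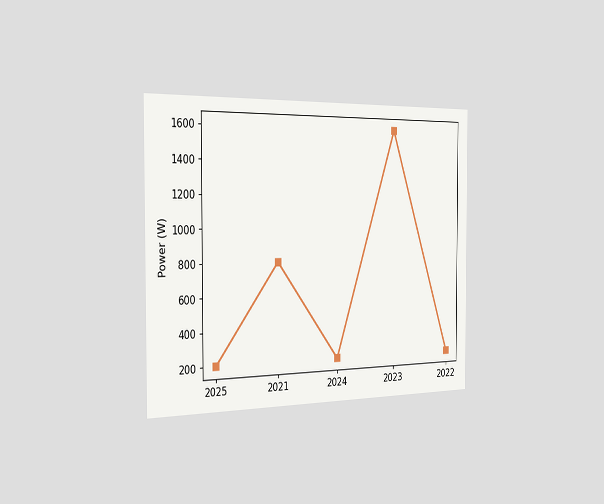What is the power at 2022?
The chart is viewed slightly from the left. At 2022, the line is at 200W.

200W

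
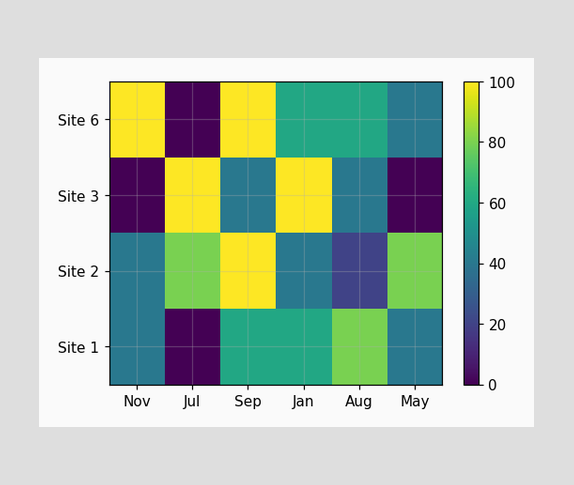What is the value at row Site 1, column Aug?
Matching cell (Site 1, Aug) against the colorbar gives 80.

80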